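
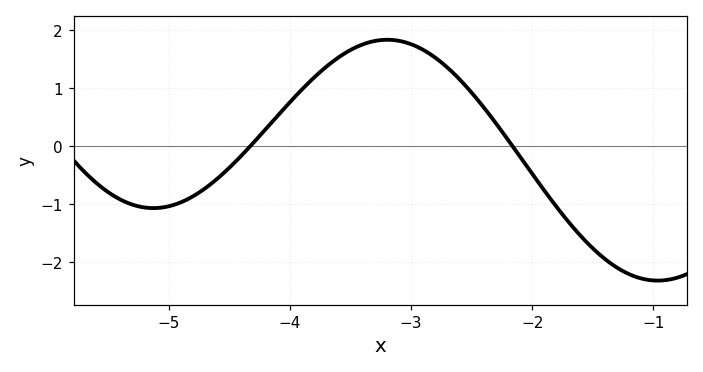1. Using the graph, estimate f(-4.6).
-0.567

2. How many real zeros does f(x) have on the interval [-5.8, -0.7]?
2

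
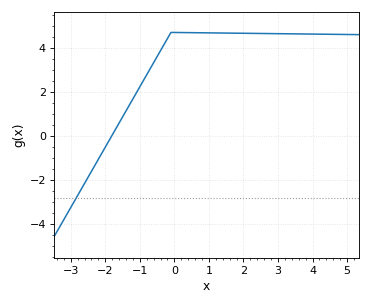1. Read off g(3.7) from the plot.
4.6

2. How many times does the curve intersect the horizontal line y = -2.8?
1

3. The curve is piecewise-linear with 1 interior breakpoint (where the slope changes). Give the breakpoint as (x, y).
(-0.1, 4.7)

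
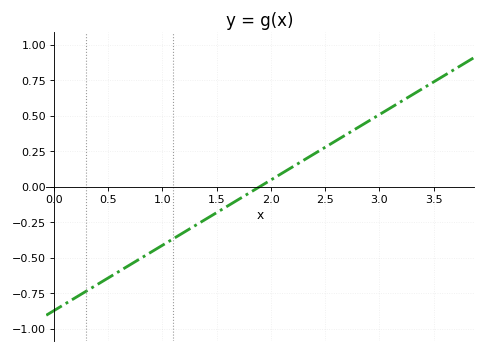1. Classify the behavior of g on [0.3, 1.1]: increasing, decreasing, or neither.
increasing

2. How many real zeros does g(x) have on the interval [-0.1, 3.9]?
1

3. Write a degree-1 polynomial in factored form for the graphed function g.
y = 0.46(x - 1.9)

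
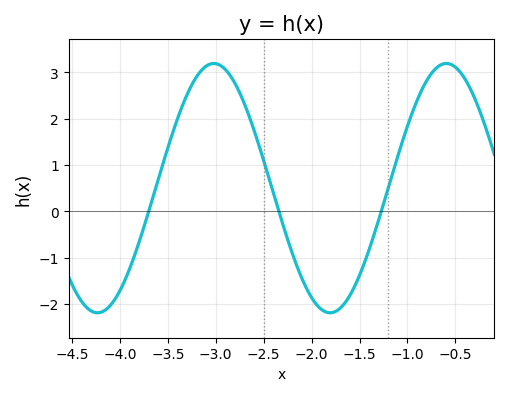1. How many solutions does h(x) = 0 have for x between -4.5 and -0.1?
3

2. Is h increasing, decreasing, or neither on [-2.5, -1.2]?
neither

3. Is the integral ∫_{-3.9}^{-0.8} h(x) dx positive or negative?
positive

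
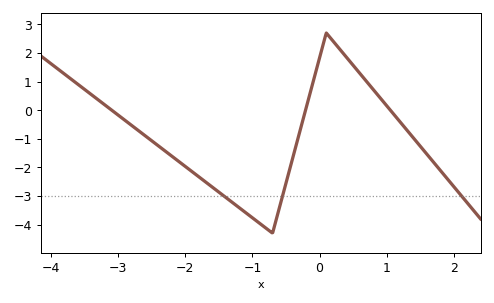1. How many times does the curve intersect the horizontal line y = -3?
3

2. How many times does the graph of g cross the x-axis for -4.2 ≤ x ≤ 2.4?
3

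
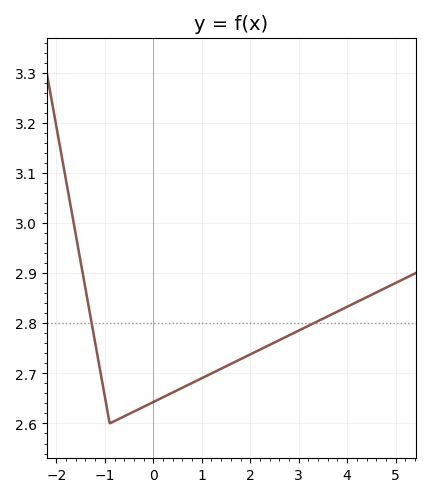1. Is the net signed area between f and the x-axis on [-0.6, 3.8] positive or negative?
positive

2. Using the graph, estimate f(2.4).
2.76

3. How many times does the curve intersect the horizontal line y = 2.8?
2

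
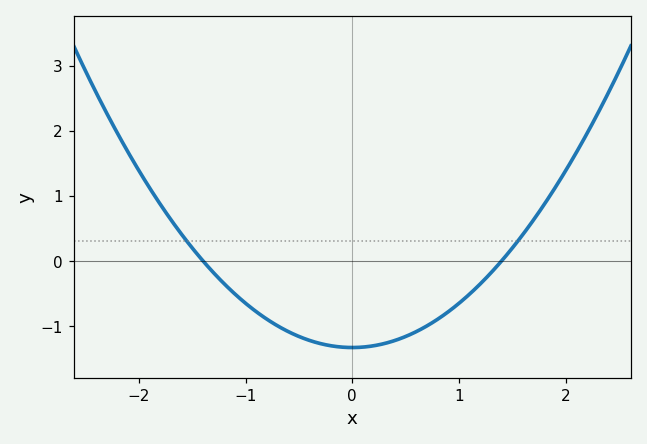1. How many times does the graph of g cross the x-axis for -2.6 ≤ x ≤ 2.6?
2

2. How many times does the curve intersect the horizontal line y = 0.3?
2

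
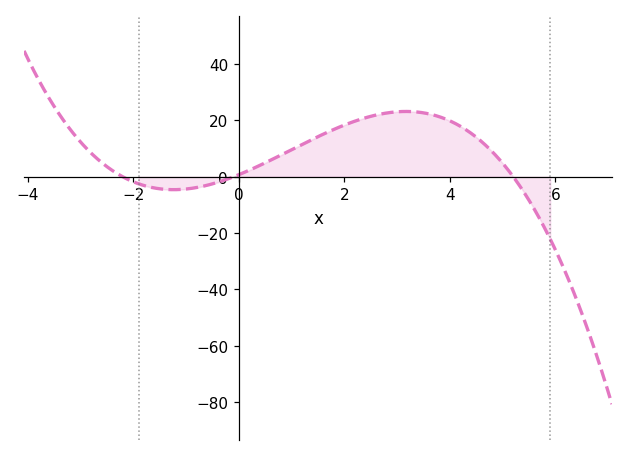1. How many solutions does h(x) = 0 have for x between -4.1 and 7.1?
3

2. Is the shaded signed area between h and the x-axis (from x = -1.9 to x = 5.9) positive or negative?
positive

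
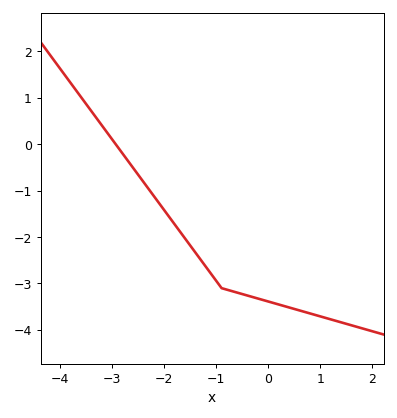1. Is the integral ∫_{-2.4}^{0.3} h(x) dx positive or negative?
negative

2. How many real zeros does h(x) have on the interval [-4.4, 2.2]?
1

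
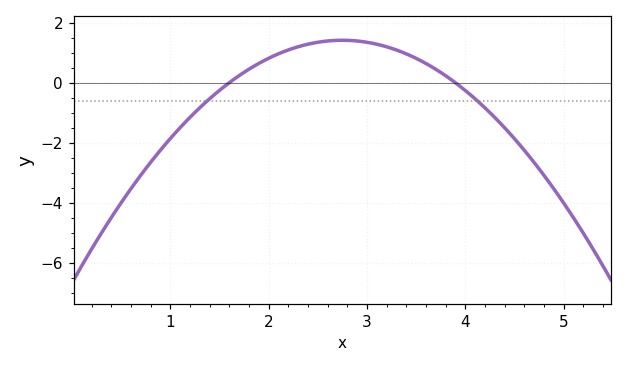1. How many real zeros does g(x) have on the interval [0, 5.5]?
2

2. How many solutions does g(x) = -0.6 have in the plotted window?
2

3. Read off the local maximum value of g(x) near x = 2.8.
1.42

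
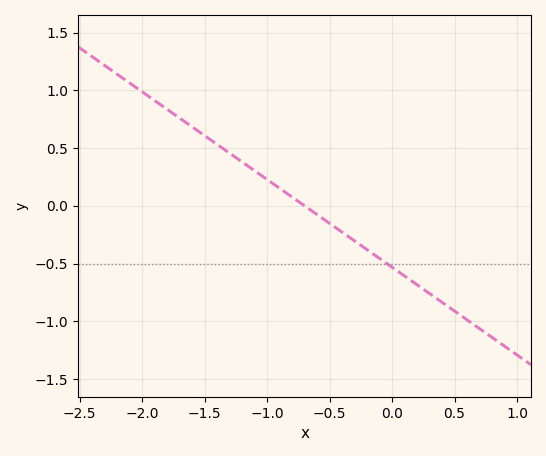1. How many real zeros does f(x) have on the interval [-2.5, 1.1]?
1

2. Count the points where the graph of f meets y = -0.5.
1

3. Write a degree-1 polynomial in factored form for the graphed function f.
y = -0.76(x + 0.7)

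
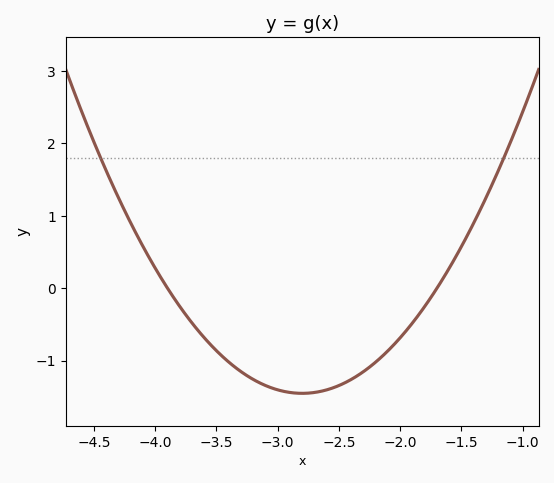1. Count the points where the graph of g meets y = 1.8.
2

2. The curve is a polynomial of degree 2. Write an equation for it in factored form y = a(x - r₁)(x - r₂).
y = 1.2(x + 3.9)(x + 1.7)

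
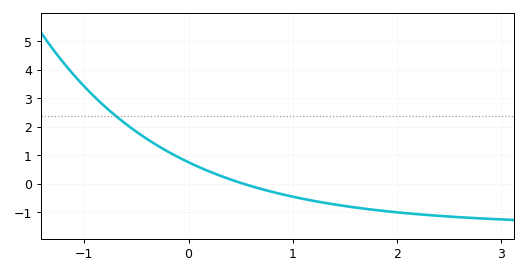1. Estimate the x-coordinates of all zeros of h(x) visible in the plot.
0.5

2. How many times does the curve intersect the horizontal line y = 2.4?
1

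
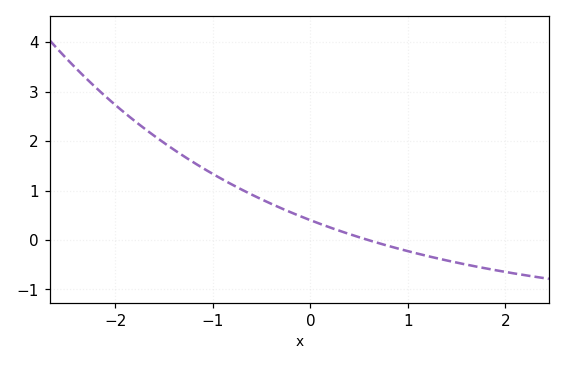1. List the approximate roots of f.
0.591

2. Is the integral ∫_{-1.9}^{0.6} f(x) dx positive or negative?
positive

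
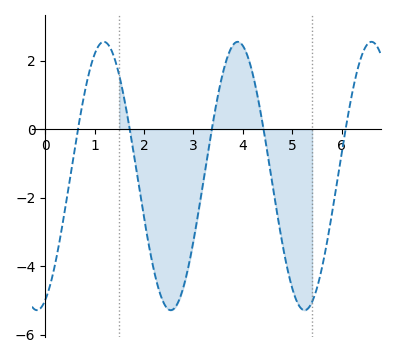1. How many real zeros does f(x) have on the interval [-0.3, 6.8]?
5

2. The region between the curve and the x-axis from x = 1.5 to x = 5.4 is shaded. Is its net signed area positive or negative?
negative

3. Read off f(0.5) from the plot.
-1.45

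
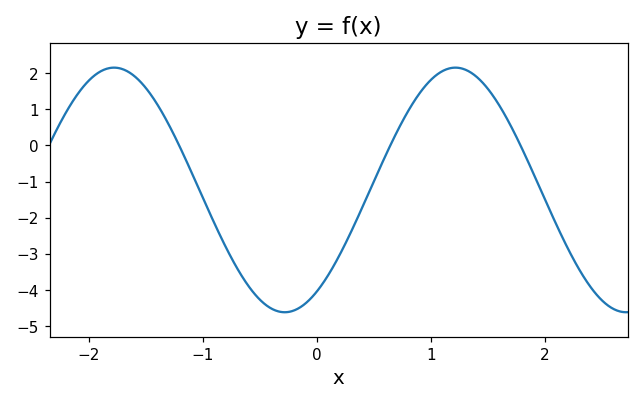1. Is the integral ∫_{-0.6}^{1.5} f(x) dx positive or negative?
negative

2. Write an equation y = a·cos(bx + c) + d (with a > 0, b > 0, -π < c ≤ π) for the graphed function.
y = 3.38cos(2.1x - 2.55) - 1.23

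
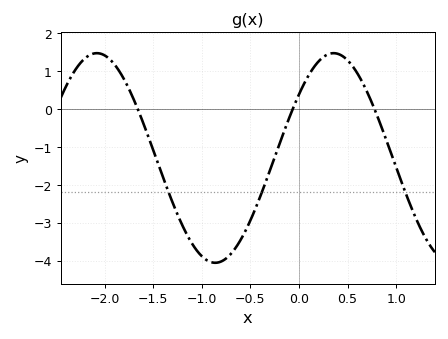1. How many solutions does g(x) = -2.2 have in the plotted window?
3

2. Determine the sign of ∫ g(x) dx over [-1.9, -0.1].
negative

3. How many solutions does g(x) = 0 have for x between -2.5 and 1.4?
3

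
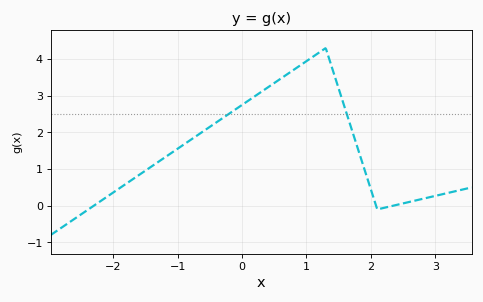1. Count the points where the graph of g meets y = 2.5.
2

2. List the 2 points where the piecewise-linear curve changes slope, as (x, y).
(1.3, 4.3); (2.1, -0.1)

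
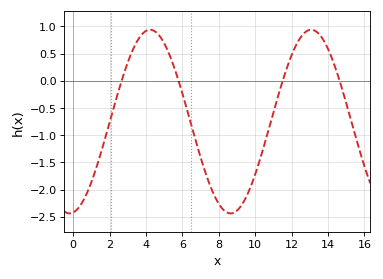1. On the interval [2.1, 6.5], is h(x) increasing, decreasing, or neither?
neither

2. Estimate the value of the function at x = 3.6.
0.75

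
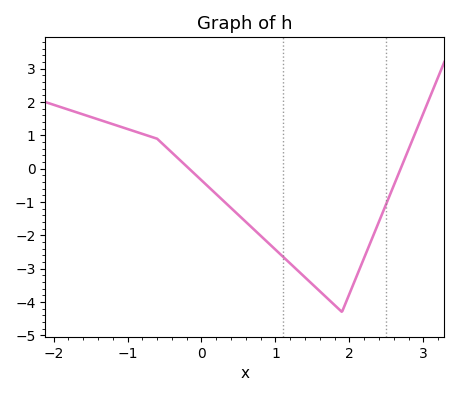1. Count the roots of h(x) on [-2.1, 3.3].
2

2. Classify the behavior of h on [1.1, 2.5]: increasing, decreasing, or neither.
neither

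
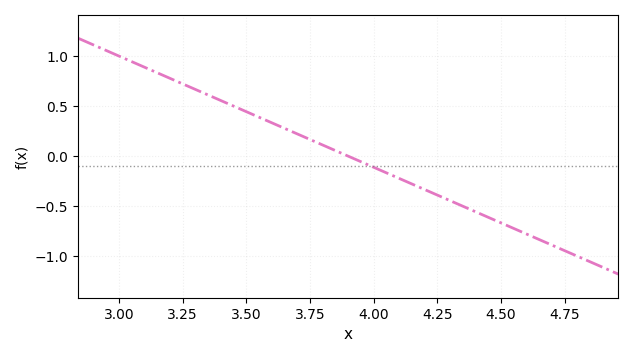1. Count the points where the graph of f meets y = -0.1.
1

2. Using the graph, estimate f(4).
-0.1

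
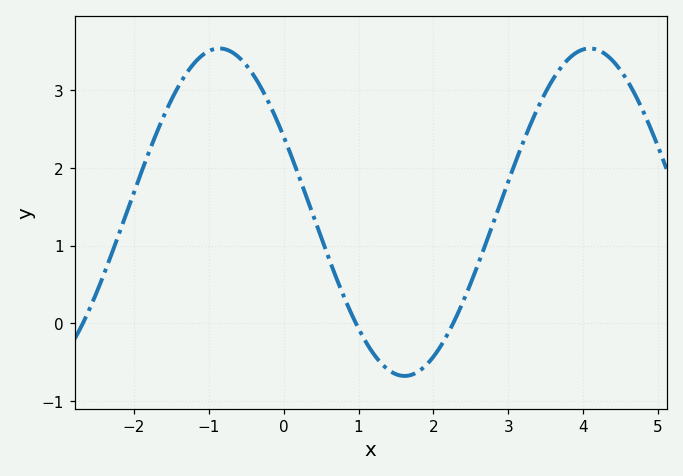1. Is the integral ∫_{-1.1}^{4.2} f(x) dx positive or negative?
positive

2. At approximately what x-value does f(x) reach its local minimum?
1.62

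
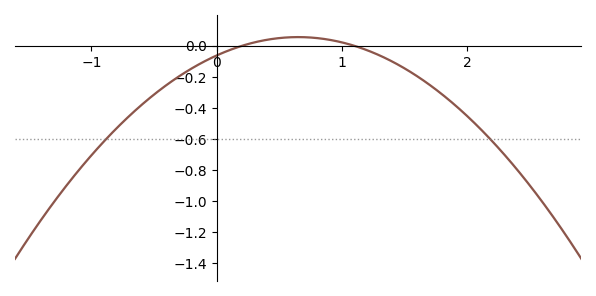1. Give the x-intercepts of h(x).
0.2, 1.1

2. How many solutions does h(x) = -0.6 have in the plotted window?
2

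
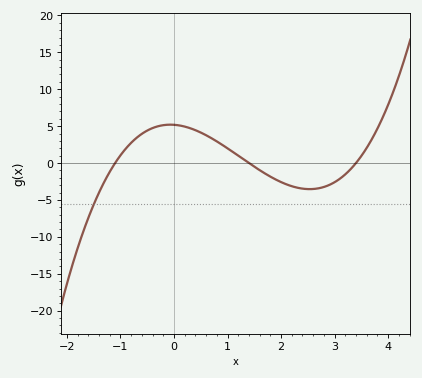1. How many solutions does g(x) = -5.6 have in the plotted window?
1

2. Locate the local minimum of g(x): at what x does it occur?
2.53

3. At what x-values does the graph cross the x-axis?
-1.1, 1.4, 3.4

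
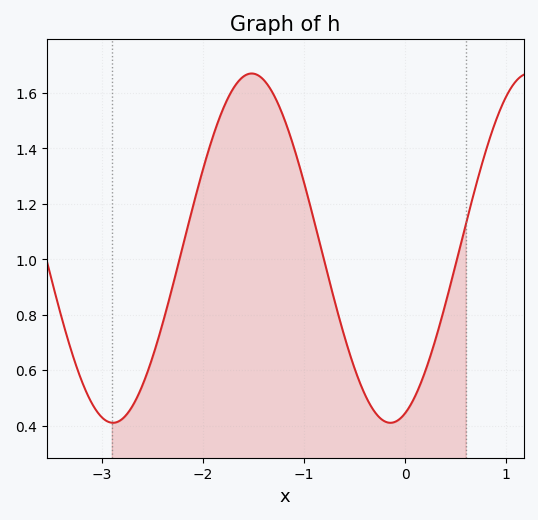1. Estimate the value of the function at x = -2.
1.32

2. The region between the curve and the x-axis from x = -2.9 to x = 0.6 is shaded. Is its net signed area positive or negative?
positive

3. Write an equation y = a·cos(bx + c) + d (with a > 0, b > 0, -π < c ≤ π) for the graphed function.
y = 0.63cos(2.29x - 2.81) + 1.04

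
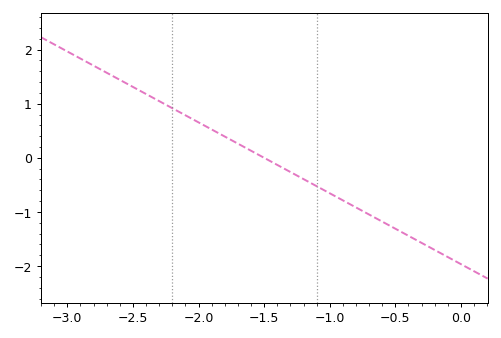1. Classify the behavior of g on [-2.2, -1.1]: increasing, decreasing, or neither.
decreasing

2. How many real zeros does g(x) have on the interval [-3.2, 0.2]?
1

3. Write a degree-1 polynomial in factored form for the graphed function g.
y = -1.31(x + 1.5)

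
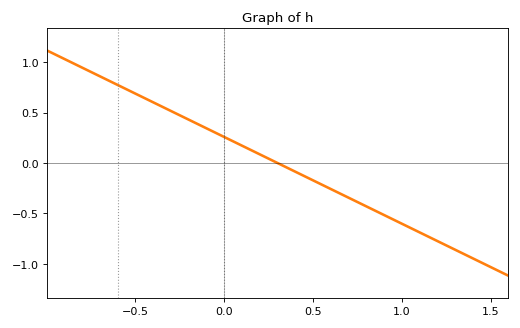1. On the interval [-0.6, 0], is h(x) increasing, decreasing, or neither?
decreasing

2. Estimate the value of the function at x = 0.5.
-0.15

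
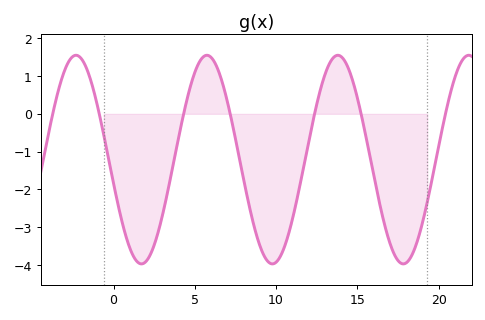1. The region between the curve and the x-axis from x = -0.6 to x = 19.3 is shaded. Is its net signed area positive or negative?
negative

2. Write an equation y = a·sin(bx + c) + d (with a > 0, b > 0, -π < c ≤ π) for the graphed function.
y = 2.76sin(0.78x - 2.9) - 1.21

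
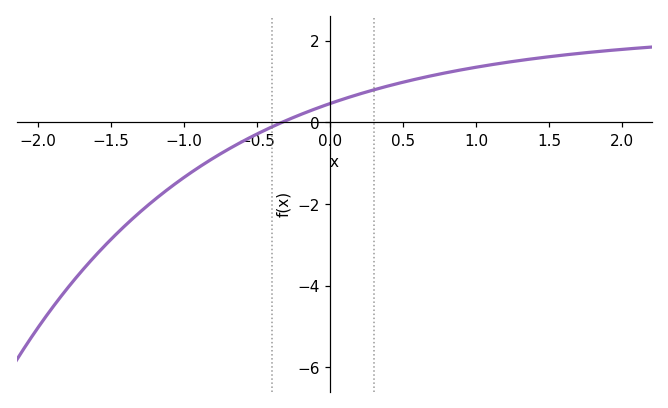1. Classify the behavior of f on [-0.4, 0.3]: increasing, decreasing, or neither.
increasing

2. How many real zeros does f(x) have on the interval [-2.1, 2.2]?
1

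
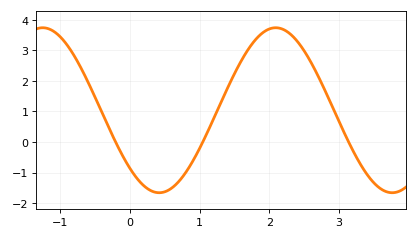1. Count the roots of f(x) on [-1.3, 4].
3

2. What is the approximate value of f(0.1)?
-1.2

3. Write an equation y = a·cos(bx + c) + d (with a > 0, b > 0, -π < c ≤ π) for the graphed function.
y = 2.7cos(1.9x + 2.4) + 1.04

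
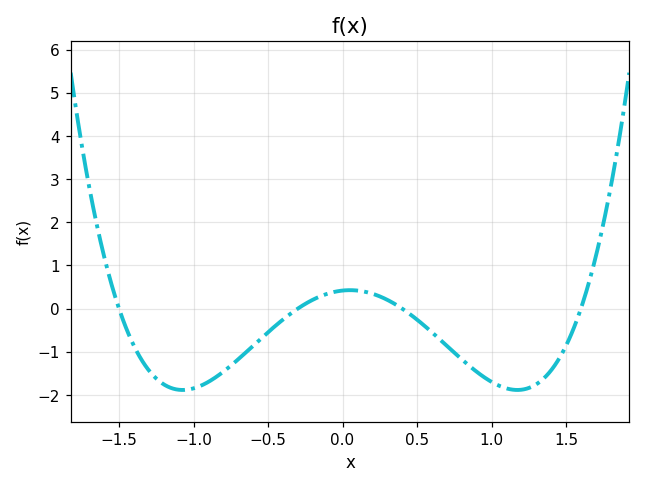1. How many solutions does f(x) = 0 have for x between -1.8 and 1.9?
4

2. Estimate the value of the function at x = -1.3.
-1.43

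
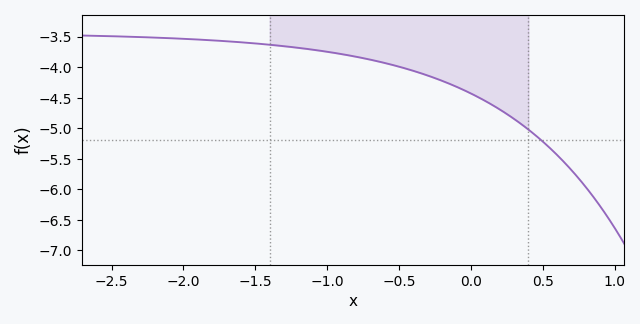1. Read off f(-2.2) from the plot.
-3.5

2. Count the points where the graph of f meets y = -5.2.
1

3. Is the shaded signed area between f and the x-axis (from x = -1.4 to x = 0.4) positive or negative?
negative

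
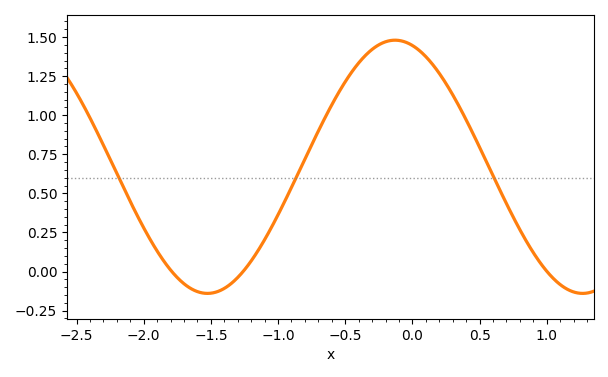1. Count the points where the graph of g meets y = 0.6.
3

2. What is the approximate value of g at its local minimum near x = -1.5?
-0.14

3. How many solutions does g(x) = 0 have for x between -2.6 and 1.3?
3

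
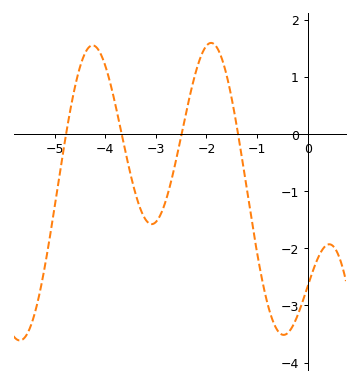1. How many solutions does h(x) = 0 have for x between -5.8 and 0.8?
4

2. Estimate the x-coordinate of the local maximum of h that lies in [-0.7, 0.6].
0.4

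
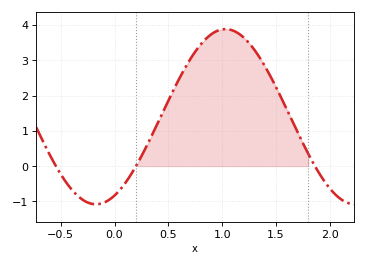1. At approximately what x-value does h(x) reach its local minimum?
-0.173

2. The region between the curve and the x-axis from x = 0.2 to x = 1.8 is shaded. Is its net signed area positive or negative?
positive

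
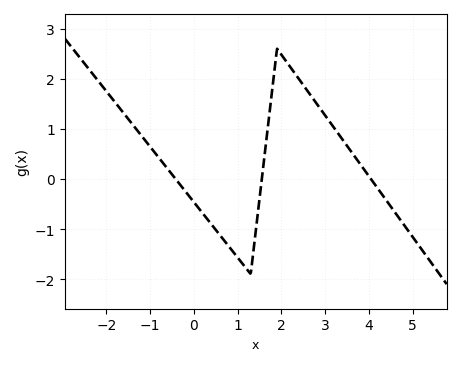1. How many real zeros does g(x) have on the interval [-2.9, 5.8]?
3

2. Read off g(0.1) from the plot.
-0.6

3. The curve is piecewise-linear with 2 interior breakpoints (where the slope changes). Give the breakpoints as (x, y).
(1.3, -1.9); (1.9, 2.6)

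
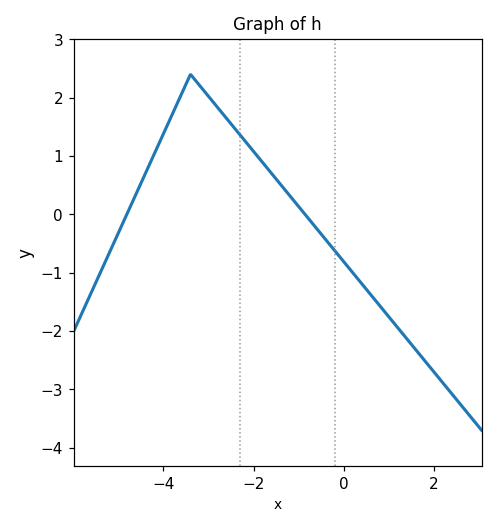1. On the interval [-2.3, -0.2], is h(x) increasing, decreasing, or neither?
decreasing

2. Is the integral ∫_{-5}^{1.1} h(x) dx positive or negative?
positive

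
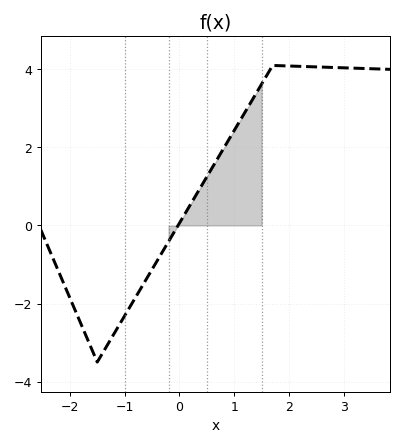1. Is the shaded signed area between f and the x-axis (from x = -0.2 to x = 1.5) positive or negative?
positive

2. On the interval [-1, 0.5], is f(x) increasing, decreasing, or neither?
increasing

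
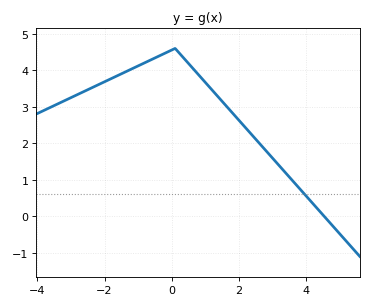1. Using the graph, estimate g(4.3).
0.2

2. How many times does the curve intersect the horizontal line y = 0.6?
1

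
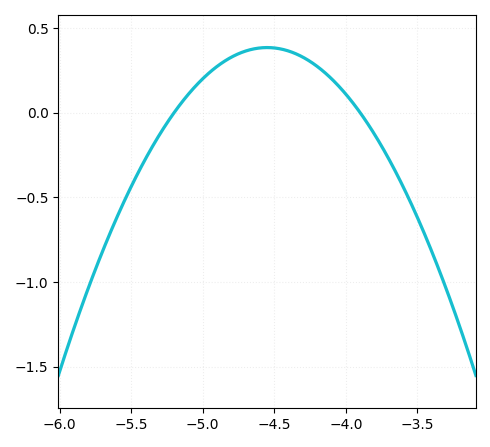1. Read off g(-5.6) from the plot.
-0.6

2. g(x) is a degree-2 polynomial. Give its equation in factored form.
y = -0.91(x + 5.2)(x + 3.9)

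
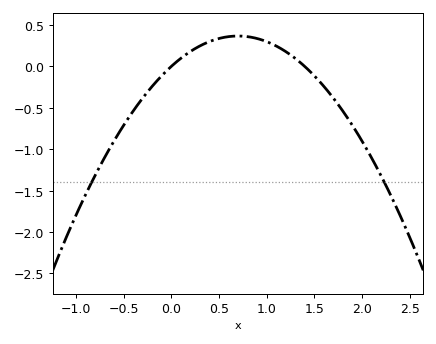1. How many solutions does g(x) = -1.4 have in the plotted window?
2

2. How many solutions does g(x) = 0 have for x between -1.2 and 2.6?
2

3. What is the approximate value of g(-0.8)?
-1.3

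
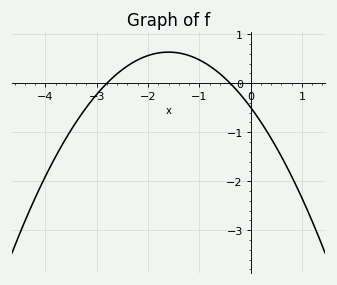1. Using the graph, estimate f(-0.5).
0.1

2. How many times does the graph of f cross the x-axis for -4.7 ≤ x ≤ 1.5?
2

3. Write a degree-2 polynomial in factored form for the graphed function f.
y = -0.44(x + 2.8)(x + 0.4)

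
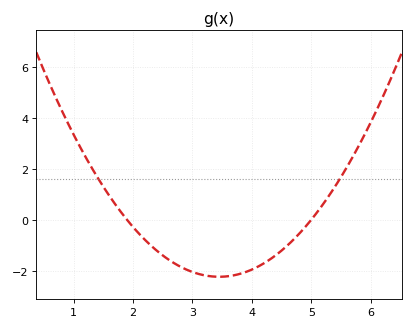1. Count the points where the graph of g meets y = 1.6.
2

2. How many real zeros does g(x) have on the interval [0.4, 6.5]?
2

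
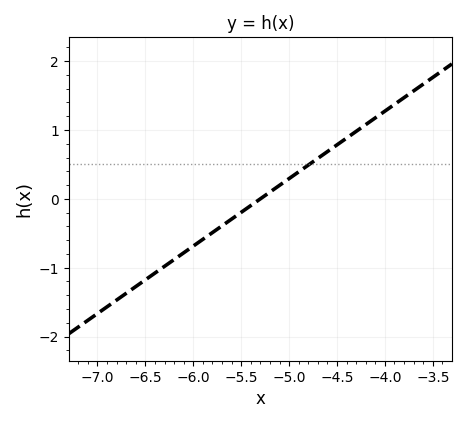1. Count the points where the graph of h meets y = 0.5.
1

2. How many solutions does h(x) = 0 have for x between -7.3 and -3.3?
1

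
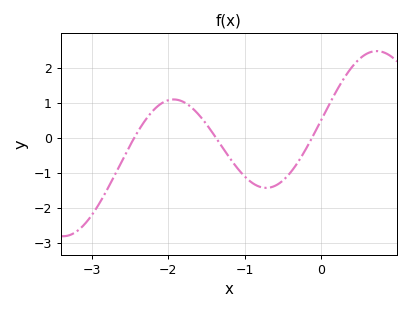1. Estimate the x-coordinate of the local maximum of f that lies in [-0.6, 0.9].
0.721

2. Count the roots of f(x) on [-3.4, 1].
3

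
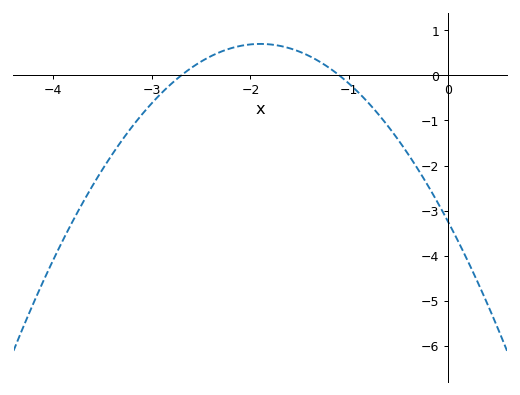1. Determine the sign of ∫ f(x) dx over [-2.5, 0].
negative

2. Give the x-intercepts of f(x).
-2.7, -1.1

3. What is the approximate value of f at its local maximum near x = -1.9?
0.698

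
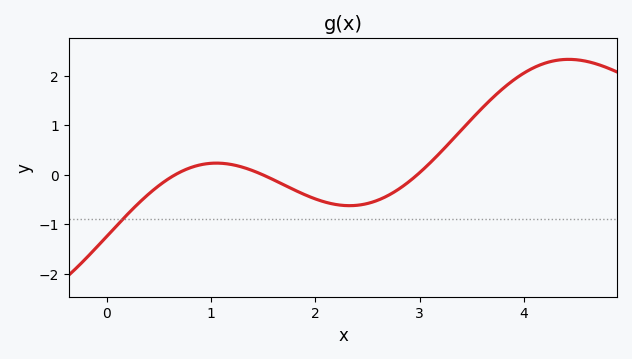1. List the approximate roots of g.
0.7, 1.5, 3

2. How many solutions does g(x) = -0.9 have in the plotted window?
1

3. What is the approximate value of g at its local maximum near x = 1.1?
0.2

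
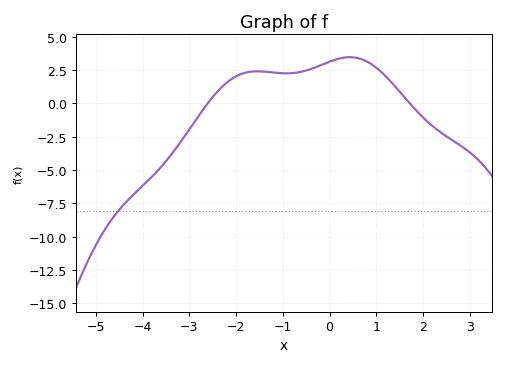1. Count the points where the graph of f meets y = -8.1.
1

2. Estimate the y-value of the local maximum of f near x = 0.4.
3.4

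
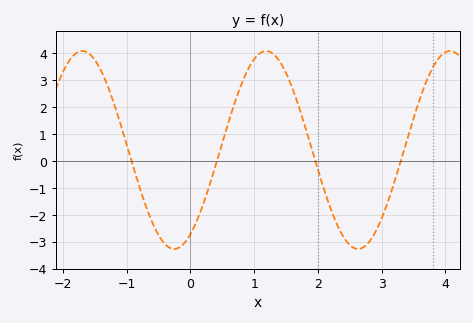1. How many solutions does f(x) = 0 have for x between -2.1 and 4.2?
4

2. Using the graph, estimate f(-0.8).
-0.9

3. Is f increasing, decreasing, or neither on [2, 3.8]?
neither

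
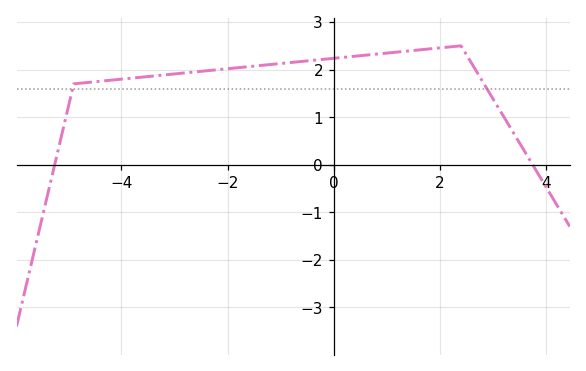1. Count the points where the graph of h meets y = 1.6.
2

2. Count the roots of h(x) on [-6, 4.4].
2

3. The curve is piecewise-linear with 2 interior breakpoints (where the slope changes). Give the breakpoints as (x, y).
(-4.9, 1.7); (2.4, 2.5)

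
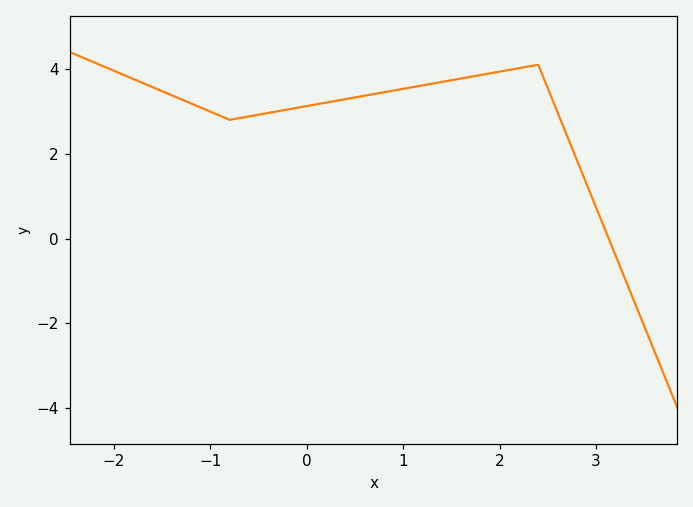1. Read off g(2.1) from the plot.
4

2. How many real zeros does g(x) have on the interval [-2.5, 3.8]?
1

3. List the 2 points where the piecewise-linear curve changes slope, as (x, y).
(-0.8, 2.8); (2.4, 4.1)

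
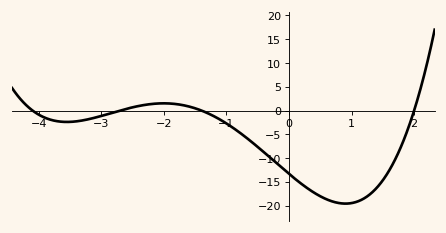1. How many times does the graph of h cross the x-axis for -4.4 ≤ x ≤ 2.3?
4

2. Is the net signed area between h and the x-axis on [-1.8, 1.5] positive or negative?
negative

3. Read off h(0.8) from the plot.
-19.5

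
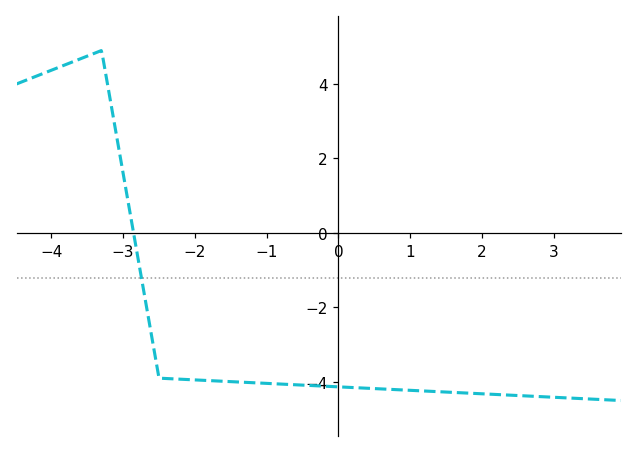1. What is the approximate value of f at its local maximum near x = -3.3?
4.9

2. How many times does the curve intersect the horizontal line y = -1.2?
1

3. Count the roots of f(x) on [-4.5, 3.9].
1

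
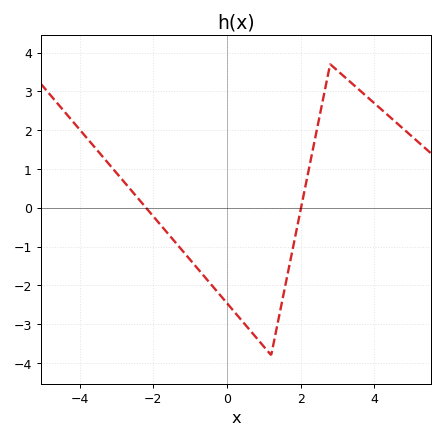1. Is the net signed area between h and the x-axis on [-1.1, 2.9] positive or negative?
negative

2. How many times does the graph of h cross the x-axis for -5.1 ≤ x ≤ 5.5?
2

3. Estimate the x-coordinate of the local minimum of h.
1.2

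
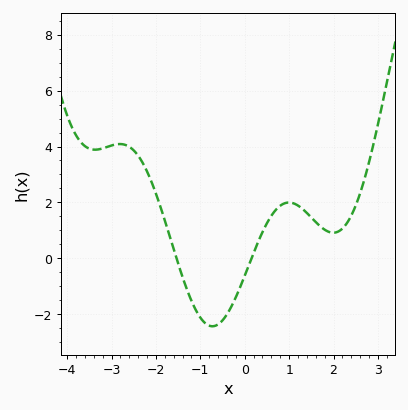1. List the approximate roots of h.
-1.54, 0.153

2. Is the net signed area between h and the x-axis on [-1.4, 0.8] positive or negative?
negative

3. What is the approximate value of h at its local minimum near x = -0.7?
-2.44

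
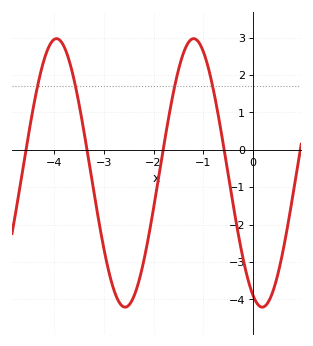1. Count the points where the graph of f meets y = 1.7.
4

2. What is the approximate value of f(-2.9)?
-3.27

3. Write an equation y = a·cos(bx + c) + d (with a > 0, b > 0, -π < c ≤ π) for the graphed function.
y = 3.59cos(2.27x + 2.7) - 0.62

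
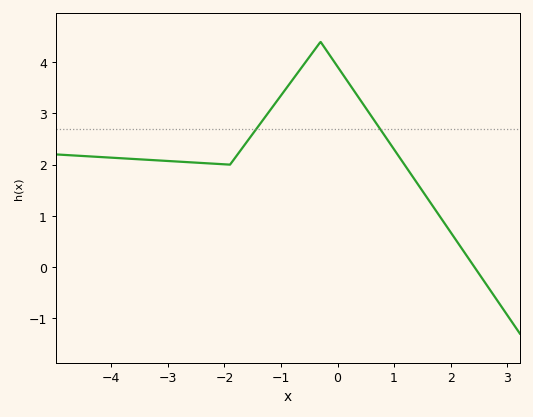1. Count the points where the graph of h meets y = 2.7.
2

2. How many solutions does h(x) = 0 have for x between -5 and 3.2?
1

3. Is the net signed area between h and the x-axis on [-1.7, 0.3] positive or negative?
positive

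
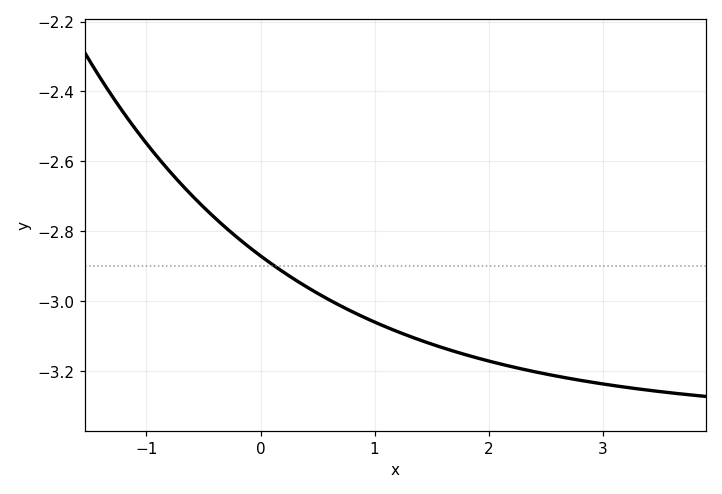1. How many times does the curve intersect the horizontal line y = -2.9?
1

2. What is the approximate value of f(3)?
-3.24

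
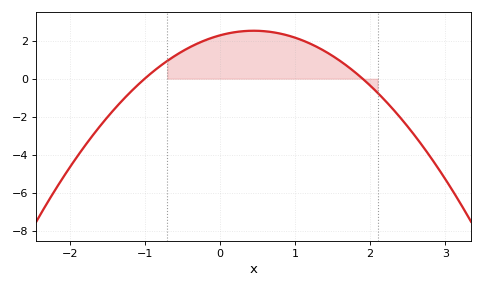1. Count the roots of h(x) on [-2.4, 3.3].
2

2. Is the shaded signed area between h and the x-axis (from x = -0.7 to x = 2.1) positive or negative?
positive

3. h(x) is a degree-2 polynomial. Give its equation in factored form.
y = -1.2(x + 1)(x - 1.9)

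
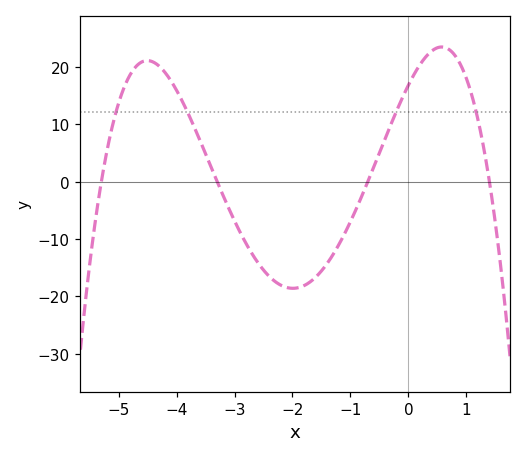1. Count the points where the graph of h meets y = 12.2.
4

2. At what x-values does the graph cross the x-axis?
-5.3, -3.3, -0.7, 1.4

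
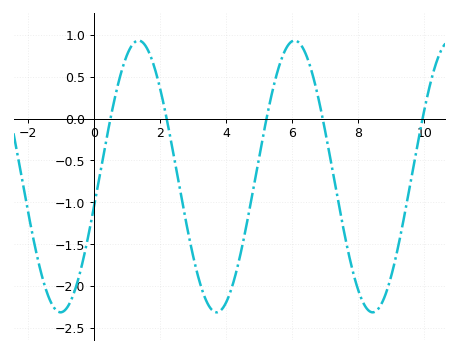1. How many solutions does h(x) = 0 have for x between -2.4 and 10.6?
5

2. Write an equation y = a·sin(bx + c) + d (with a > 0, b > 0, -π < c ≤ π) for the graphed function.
y = 1.62sin(1.3x - 0.22) - 0.69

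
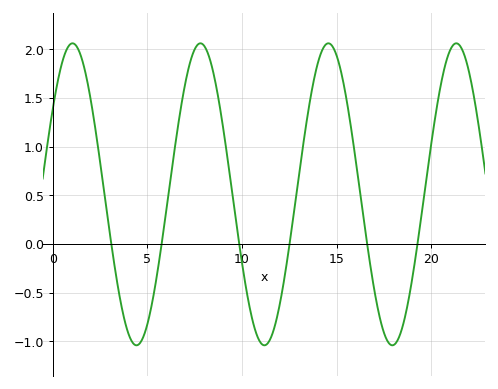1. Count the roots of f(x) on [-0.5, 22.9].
6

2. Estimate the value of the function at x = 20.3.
1.42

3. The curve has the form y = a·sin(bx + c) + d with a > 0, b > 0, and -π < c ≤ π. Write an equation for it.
y = 1.55sin(0.93x + 0.6) + 0.51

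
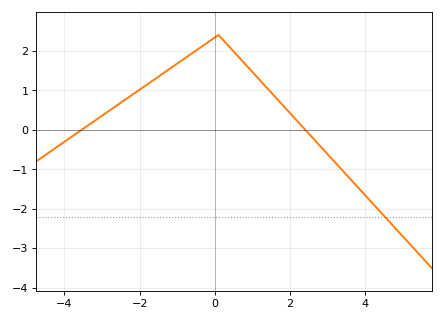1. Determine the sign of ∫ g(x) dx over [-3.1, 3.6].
positive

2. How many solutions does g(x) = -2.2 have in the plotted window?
1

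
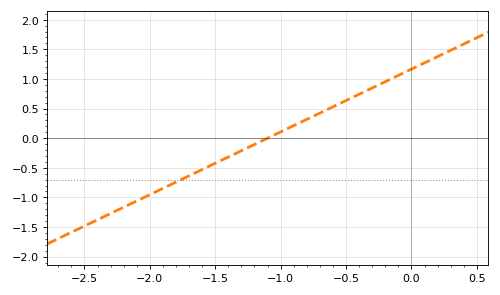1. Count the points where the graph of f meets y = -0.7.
1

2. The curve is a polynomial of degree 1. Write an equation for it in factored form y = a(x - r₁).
y = 1.06(x + 1.1)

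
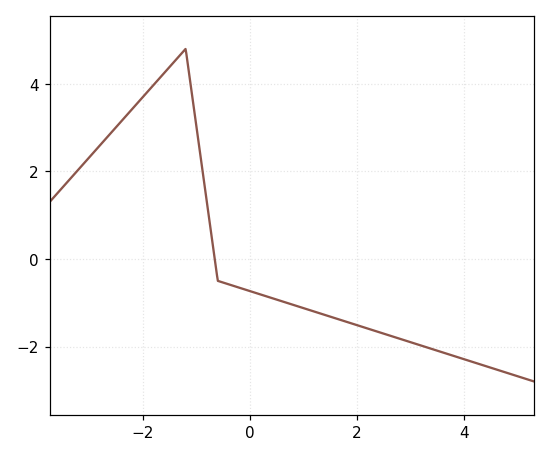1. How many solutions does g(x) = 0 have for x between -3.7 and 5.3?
1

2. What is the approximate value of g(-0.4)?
-0.6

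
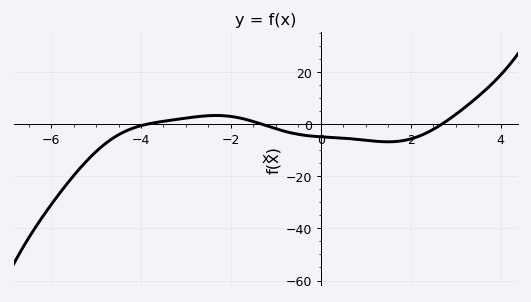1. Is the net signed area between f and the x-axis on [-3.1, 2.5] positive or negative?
negative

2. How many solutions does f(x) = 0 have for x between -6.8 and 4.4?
3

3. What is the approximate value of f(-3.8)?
0.283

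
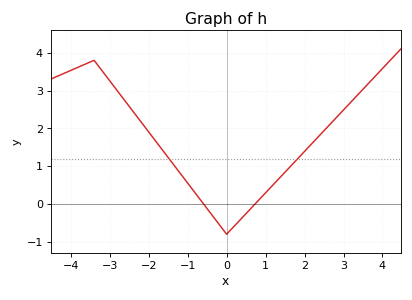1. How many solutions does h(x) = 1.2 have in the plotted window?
2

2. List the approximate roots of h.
-0.591, 0.73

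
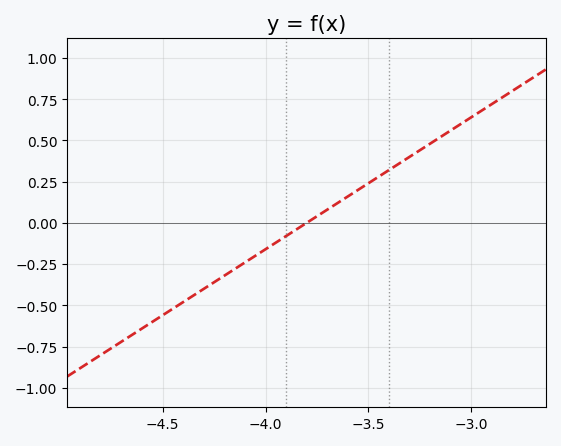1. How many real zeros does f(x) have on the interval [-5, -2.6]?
1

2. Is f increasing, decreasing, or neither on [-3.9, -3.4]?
increasing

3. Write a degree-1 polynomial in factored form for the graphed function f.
y = 0.8(x + 3.8)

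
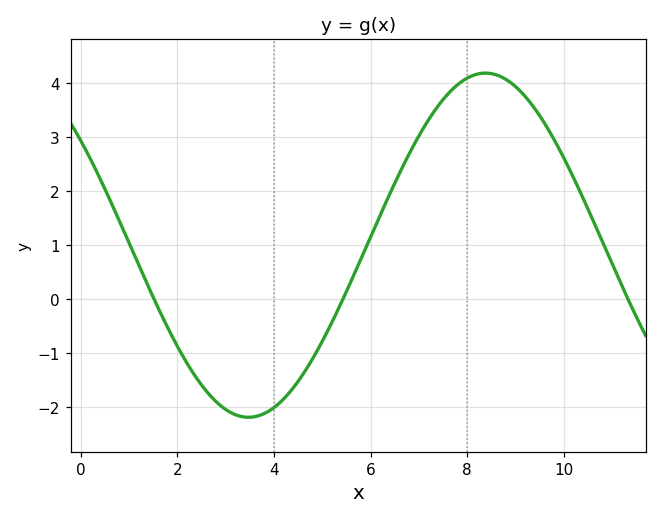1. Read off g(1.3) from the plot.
0.4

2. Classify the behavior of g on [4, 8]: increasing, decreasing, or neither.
increasing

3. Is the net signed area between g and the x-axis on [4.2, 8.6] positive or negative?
positive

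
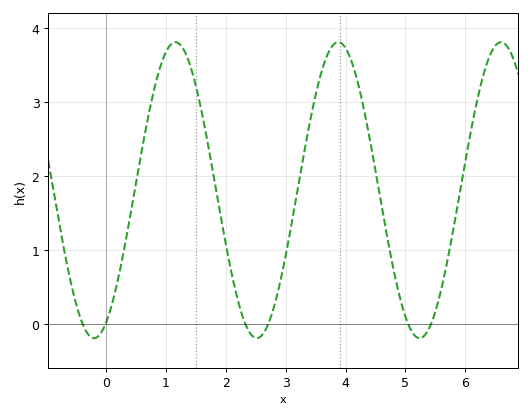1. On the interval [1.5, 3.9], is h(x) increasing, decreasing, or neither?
neither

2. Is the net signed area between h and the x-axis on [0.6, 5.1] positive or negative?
positive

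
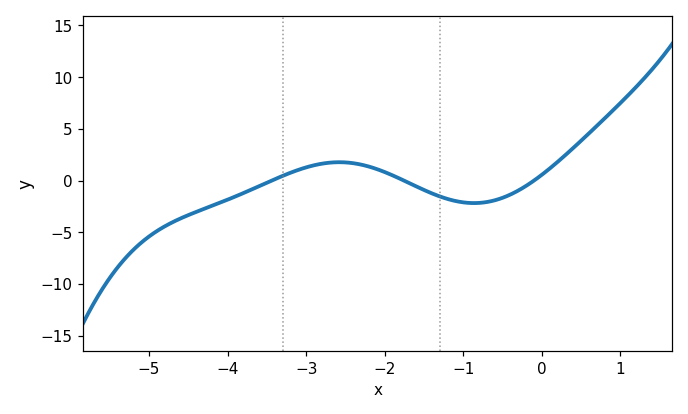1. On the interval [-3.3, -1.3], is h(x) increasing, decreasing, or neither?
neither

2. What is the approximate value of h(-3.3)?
0.5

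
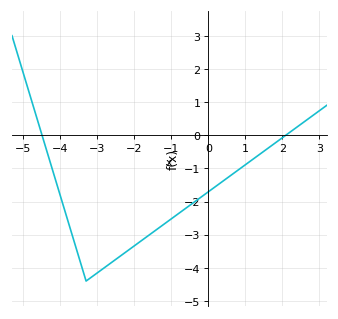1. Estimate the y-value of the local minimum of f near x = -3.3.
-4.4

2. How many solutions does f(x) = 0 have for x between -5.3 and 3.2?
2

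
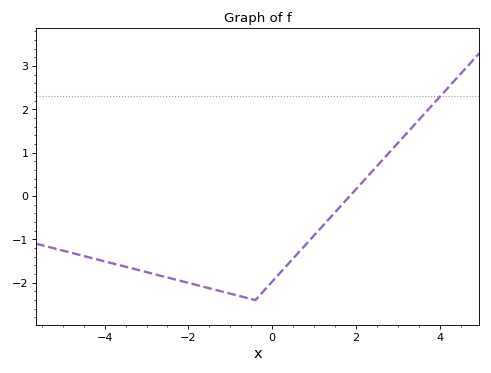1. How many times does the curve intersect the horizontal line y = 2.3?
1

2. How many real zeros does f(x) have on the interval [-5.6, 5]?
1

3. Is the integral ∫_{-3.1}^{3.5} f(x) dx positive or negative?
negative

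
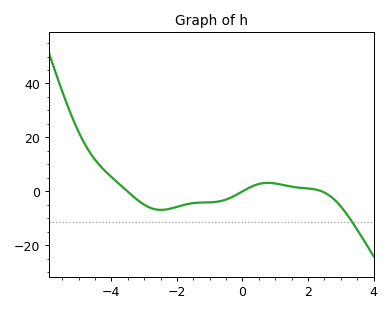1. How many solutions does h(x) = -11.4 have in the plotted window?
1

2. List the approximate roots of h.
-3.6, 0, 2.4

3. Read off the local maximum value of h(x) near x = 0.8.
4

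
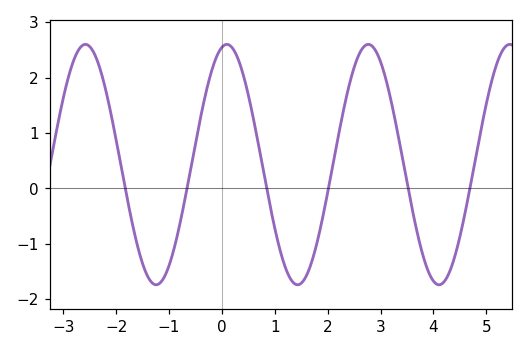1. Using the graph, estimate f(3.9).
-1.49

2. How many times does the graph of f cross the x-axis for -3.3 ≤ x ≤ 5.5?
6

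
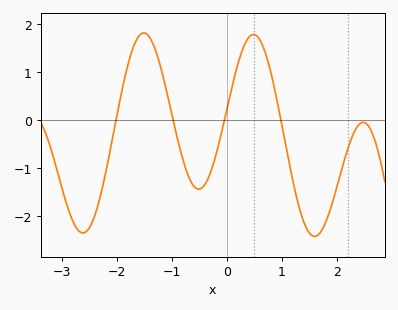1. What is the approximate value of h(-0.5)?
-1.44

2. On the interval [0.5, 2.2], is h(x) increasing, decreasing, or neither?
neither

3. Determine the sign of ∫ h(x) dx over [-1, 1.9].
negative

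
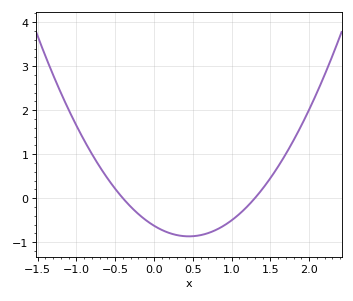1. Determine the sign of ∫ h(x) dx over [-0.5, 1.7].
negative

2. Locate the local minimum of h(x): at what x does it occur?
0.4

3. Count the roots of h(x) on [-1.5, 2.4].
2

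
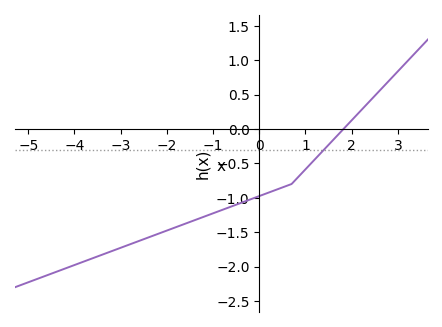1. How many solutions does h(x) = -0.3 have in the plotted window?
1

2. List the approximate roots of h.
1.82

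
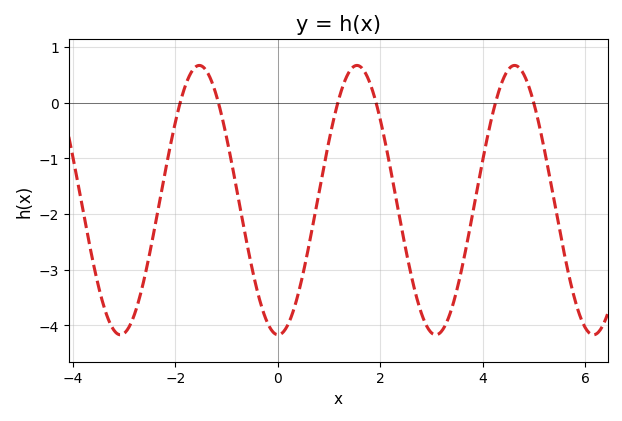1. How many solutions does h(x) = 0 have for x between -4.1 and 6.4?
6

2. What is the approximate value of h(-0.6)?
-2.5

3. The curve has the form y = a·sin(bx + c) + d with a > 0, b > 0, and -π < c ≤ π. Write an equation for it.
y = 2.42sin(2x - 1.6) - 1.75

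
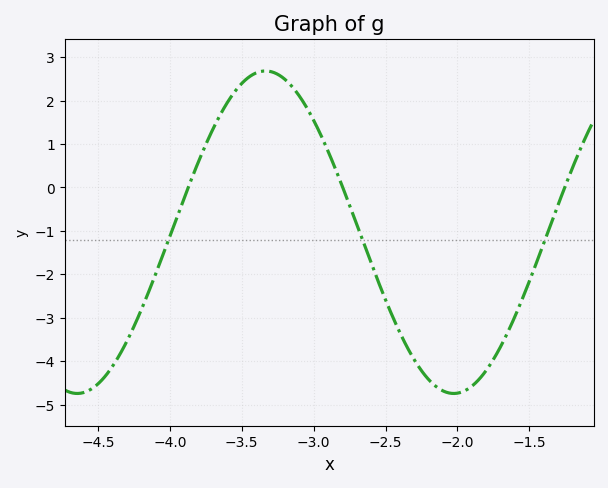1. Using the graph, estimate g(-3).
1.54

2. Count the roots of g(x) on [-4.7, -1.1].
3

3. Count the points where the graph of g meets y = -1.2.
3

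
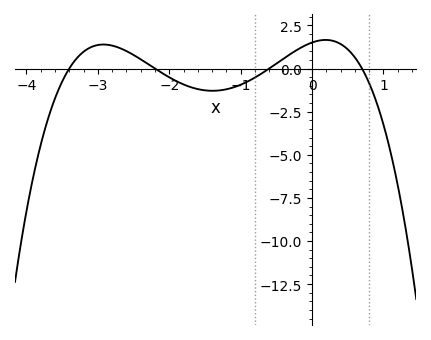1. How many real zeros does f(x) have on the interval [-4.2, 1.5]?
4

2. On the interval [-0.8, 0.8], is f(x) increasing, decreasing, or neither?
neither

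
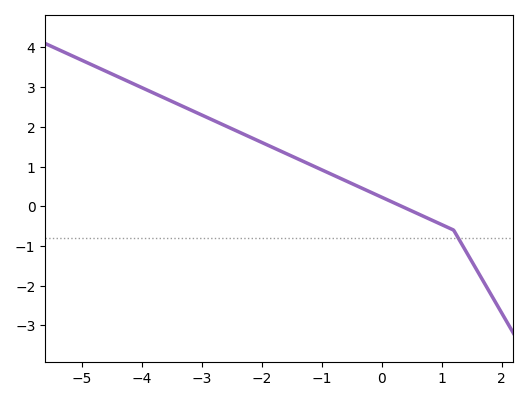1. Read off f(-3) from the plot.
2.3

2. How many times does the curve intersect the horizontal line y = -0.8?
1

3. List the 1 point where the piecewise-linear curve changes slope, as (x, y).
(1.2, -0.6)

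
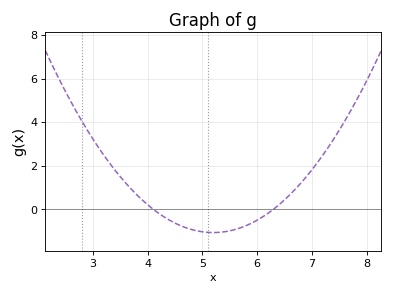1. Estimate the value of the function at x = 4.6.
-0.756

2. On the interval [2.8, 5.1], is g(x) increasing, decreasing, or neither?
decreasing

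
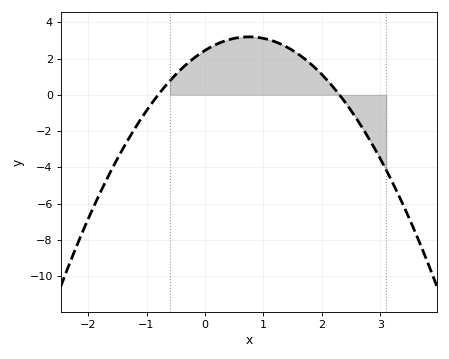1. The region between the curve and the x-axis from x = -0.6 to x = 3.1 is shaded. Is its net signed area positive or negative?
positive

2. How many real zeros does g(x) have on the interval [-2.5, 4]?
2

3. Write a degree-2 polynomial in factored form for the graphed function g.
y = -1.33(x + 0.8)(x - 2.3)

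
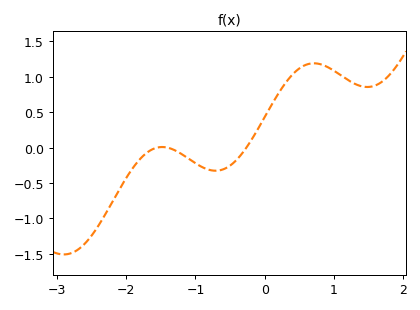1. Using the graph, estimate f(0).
0.432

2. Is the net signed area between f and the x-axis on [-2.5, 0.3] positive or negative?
negative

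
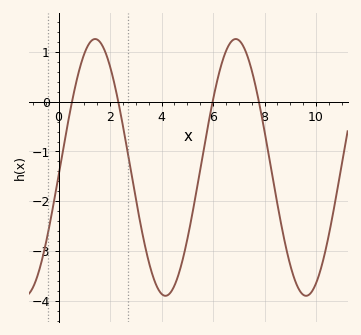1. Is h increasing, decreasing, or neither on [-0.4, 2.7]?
neither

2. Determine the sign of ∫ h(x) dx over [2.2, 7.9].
negative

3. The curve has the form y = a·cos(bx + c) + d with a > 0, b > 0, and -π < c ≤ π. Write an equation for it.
y = 2.58cos(1.1x - 1.6) - 1.32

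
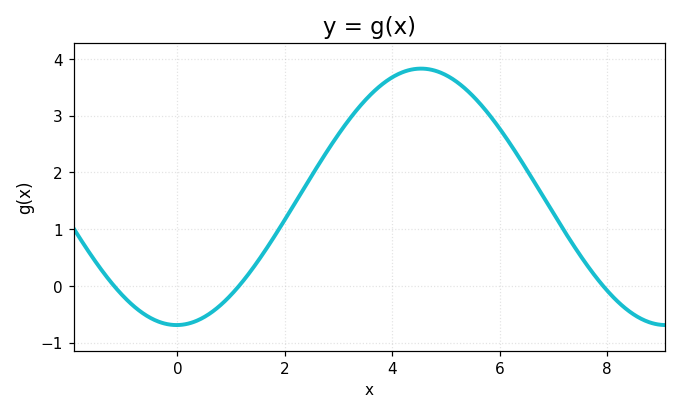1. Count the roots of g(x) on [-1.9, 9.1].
3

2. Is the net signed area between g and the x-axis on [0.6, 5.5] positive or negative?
positive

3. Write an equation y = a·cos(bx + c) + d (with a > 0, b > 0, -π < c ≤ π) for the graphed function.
y = 2.26cos(0.69x - 3.1) + 1.57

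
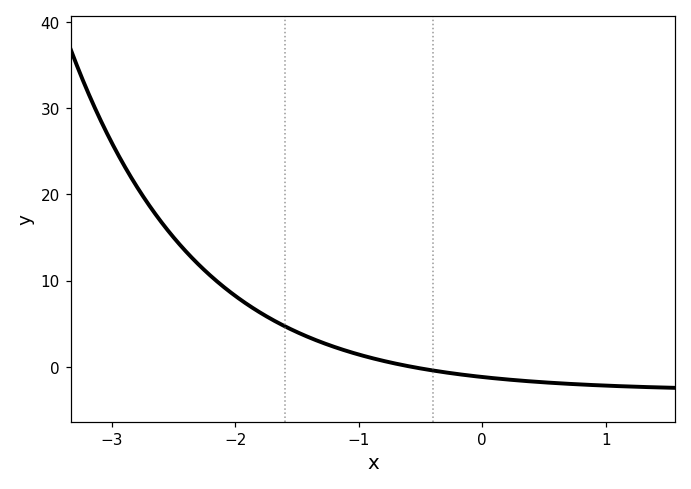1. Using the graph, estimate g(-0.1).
-1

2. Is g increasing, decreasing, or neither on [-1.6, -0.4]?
decreasing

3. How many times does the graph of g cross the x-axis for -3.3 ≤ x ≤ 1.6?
1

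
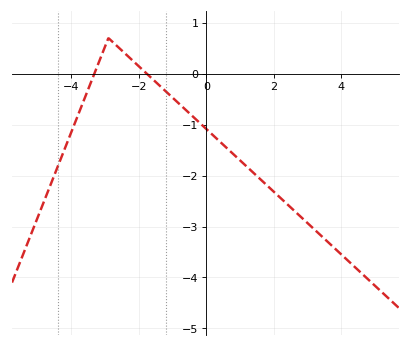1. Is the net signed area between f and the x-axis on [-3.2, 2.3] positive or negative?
negative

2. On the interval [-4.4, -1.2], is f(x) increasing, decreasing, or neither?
neither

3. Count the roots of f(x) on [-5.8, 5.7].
2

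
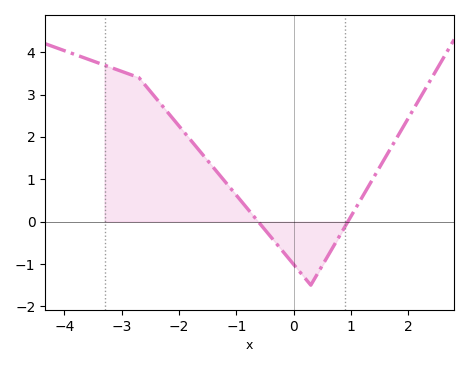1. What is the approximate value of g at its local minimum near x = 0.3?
-1.5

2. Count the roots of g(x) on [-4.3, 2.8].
2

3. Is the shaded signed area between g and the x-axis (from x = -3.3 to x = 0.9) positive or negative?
positive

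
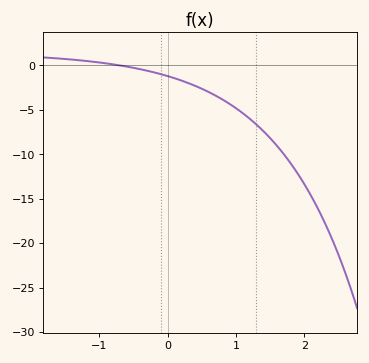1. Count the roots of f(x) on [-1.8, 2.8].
1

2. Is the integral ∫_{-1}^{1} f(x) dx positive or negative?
negative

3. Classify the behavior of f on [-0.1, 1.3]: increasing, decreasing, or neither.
decreasing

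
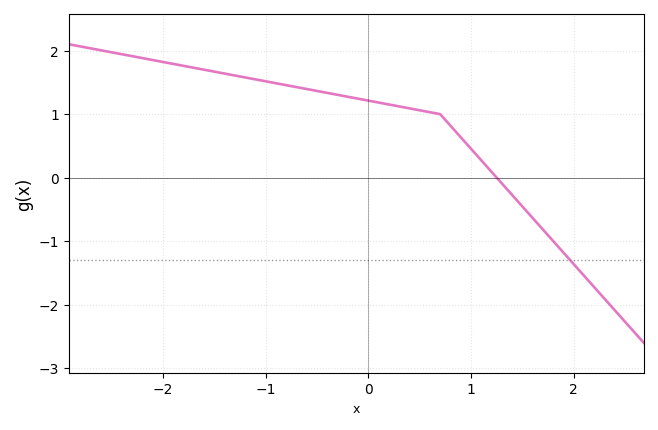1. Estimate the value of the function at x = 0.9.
0.6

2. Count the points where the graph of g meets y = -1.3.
1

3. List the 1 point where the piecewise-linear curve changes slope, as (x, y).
(0.7, 1)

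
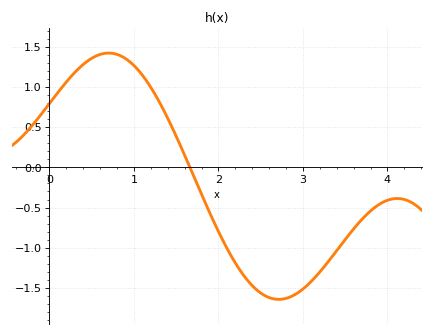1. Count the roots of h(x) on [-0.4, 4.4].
1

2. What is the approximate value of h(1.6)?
0.15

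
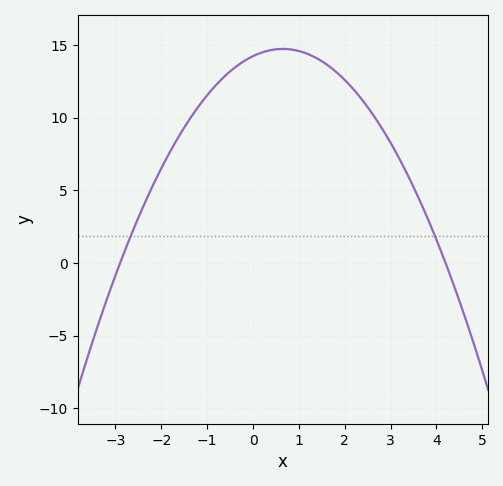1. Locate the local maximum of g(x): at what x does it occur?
0.6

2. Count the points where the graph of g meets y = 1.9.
2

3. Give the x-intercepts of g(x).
-2.8, 4.2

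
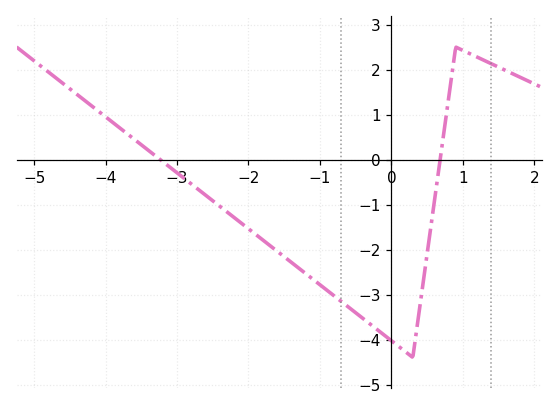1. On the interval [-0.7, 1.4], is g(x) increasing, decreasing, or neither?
neither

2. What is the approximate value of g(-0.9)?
-2.91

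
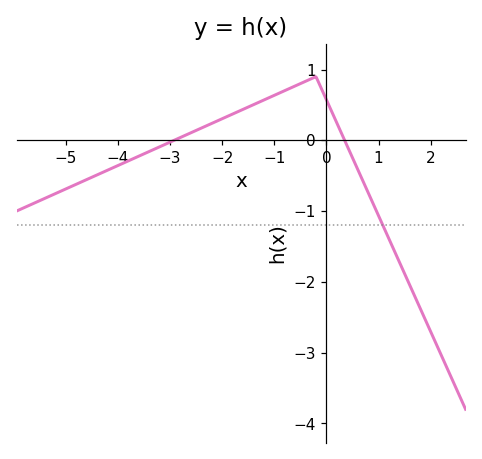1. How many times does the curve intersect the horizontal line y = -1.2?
1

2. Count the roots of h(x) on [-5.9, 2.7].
2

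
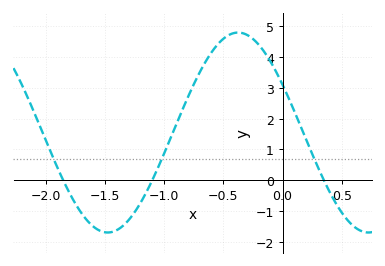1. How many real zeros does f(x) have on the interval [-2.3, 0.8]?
3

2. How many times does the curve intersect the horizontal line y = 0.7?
3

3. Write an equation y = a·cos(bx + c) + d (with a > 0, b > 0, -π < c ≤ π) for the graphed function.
y = 3.25cos(2.9x + 1.1) + 1.55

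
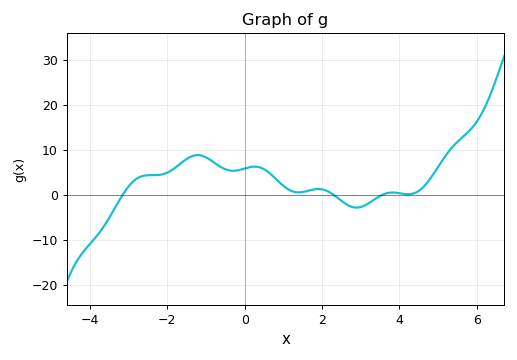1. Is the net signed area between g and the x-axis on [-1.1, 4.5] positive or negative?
positive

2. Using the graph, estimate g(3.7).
0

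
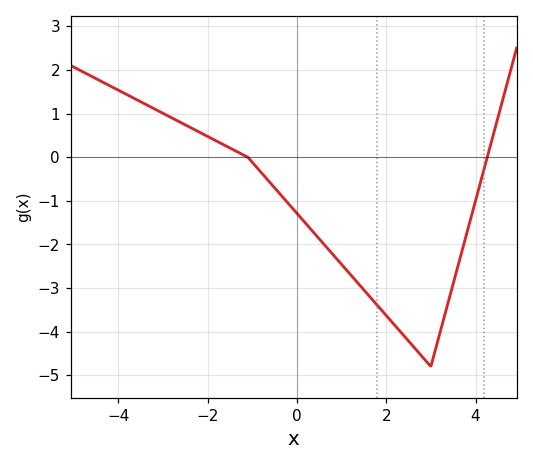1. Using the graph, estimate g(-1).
-0.1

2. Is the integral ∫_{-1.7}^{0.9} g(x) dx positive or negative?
negative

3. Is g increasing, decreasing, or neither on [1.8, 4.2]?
neither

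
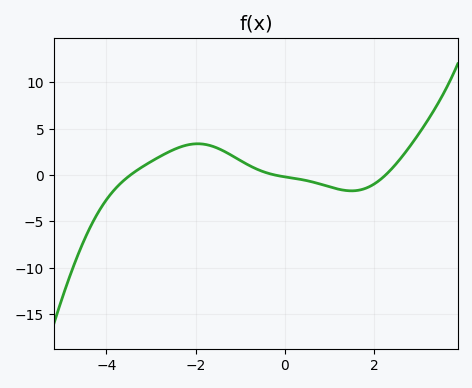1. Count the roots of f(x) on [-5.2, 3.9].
3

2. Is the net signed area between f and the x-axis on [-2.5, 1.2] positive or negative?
positive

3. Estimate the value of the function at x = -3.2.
0.871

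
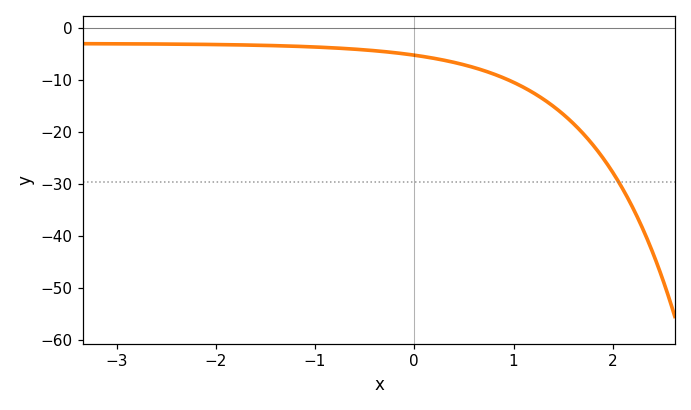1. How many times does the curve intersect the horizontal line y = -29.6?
1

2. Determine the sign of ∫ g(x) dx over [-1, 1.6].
negative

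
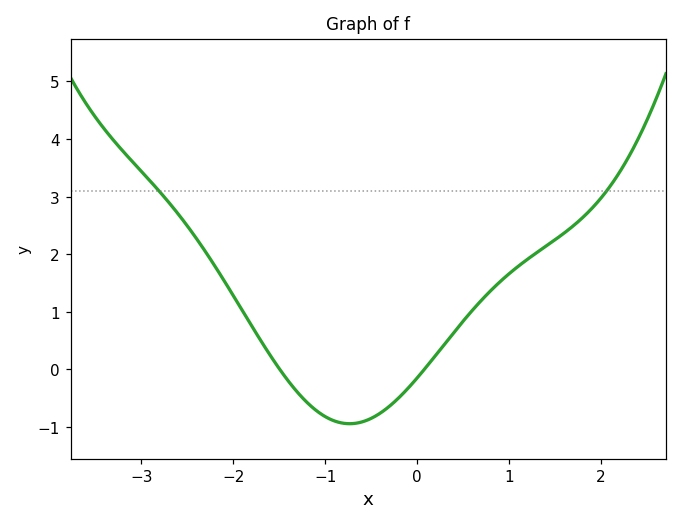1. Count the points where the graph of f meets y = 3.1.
2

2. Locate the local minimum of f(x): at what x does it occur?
-0.735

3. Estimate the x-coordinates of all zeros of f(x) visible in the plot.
-1.49, 0.078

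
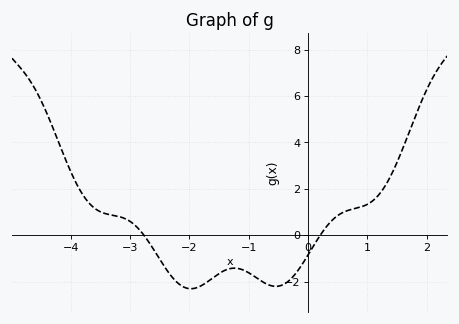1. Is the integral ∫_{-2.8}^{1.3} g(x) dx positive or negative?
negative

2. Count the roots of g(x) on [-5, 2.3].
2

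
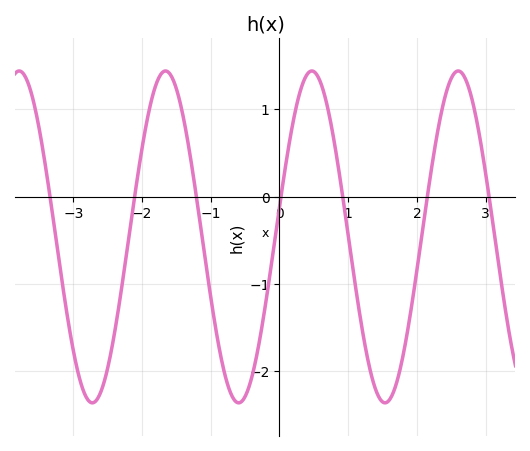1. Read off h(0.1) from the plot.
0.41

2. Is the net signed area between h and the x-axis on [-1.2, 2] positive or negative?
negative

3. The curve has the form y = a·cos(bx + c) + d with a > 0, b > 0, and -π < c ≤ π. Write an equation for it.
y = 1.9cos(2.95x - 1.39) - 0.46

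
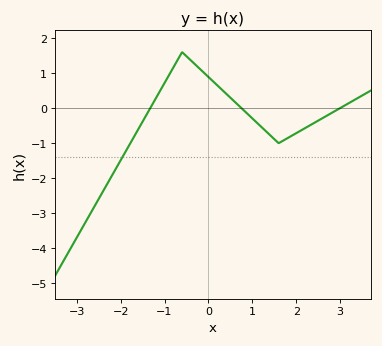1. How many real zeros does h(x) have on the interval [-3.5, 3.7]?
3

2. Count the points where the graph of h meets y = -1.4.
1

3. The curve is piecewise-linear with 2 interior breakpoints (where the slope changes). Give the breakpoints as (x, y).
(-0.6, 1.6); (1.6, -1)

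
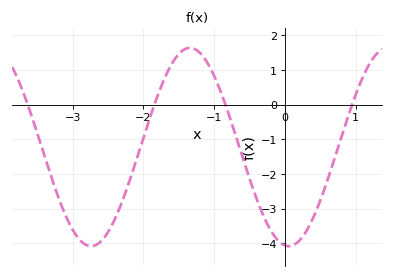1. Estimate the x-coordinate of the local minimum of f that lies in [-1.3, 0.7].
0.053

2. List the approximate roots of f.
-3.63, -1.85, -0.841, 0.947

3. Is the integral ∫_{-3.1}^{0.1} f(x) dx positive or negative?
negative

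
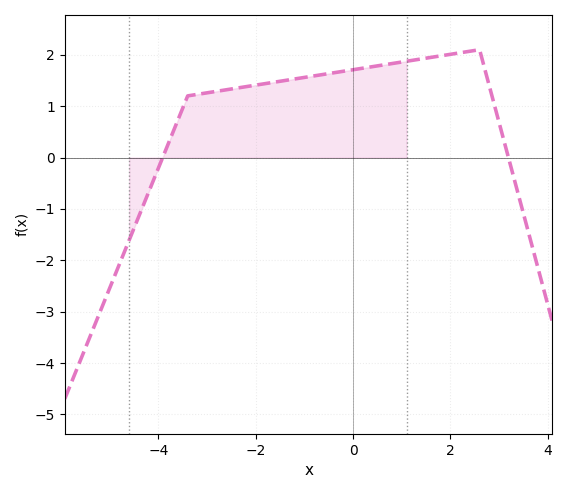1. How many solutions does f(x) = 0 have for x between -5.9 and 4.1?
2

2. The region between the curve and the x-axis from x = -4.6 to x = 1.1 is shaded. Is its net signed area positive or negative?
positive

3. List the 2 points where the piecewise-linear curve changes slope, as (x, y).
(-3.4, 1.2); (2.6, 2.1)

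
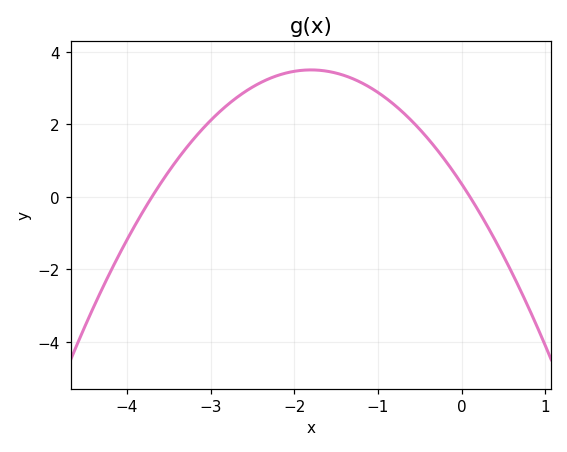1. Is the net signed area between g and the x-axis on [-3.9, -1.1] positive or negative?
positive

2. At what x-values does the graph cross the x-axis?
-3.7, 0.1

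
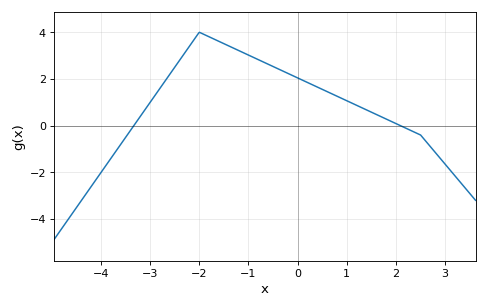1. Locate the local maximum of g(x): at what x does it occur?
-2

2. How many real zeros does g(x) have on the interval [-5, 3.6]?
2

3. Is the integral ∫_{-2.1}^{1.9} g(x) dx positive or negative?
positive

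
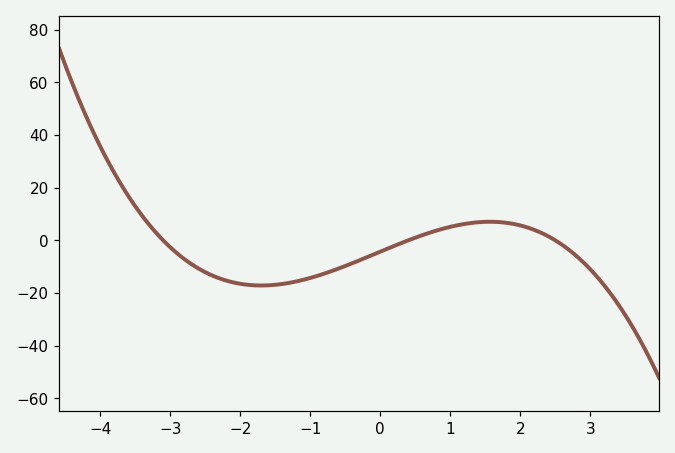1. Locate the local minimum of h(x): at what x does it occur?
-1.7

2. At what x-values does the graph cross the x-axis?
-3.1, 0.4, 2.5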